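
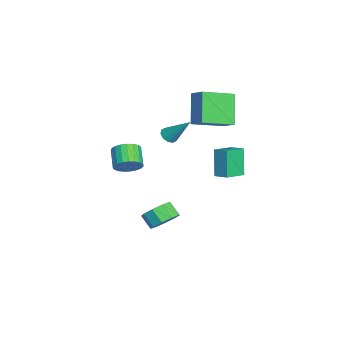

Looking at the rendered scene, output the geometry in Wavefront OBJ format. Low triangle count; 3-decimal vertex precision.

v -1.425 -2.822 -0.766
v -0.944 -2.75 -0.081
v -2.013 -2.925 0.69
v -2.495 -2.998 0.006
v -1.039 -2.419 -0.139
v -2.108 -2.594 0.633
v -1.201 -2.157 -0.304
v -2.271 -2.332 0.467
v -1.402 -2.011 -0.55
v -2.472 -2.186 0.222
v -1.607 -2.005 -0.832
v -2.677 -2.18 -0.061
v -1.781 -2.141 -1.104
v -2.85 -2.316 -0.332
v -1.893 -2.394 -1.316
v -2.962 -2.569 -0.545
v -1.924 -2.721 -1.434
v -2.993 -2.896 -0.663
v -1.869 -3.066 -1.436
v -2.938 -3.241 -0.665
v -1.737 -3.369 -1.322
v -2.807 -3.544 -0.551
v -1.552 -3.577 -1.112
v -2.621 -3.752 -0.341
v -1.344 -3.655 -0.842
v -2.413 -3.83 -0.071
v -1.151 -3.589 -0.559
v -2.22 -3.764 0.213
v -1.005 -3.39 -0.311
v -2.074 -3.565 0.46
v -0.931 -3.093 -0.143
v -2.001 -3.268 0.629
v 0.546 -0.534 2.853
v 0.793 -0.956 3.104
v 1.134 0.614 4.207
v 1.016 -0.817 2.888
v 1.059 -0.569 2.66
v 0.906 -0.308 2.505
v 0.616 -0.133 2.483
v 0.298 -0.111 2.603
v 0.075 -0.251 2.818
v 0.032 -0.499 3.047
v 0.185 -0.76 3.201
v 0.476 -0.935 3.223
v -2.57 0.541 2.011
v -3.788 0.528 3.758
v -3.498 2.302 1.375
v -4.717 2.29 3.122
v -1.763 1.17 2.578
v -2.982 1.158 4.325
v -2.692 2.932 1.942
v -3.91 2.919 3.689
v 3.169 1.927 1.35
v 2.535 1.883 2.959
v 2.249 2.811 1.012
v 1.615 2.767 2.621
v 3.705 2.573 1.579
v 3.071 2.529 3.188
v 2.785 3.457 1.241
v 2.151 3.413 2.85
v 0.293 -0.735 -4.048
v 1.087 -0.895 -3.592
v 0.582 -1.426 -2.897
v -0.213 -1.265 -3.352
v 0.819 -0.359 -3.379
v 0.313 -0.89 -2.684
v 0.304 0.001 -3.478
v -0.202 -0.53 -2.783
v -0.216 0.017 -3.844
v -0.722 -0.514 -3.149
v -0.498 -0.319 -4.305
v -1.004 -0.85 -3.61
v -0.41 -0.849 -4.646
v -0.915 -1.38 -3.951
v 0.007 -1.326 -4.706
v -0.498 -1.856 -4.011
v 0.558 -1.526 -4.459
v 0.052 -2.056 -3.764
v 0.985 -1.356 -4.018
v 0.479 -1.886 -3.323
f 2 1 5
f 2 5 3
f 3 5 6
f 3 6 4
f 5 1 7
f 5 7 6
f 6 7 8
f 6 8 4
f 7 1 9
f 7 9 8
f 8 9 10
f 8 10 4
f 9 1 11
f 9 11 10
f 10 11 12
f 10 12 4
f 11 1 13
f 11 13 12
f 12 13 14
f 12 14 4
f 13 1 15
f 13 15 14
f 14 15 16
f 14 16 4
f 15 1 17
f 15 17 16
f 16 17 18
f 16 18 4
f 17 1 19
f 17 19 18
f 18 19 20
f 18 20 4
f 19 1 21
f 19 21 20
f 20 21 22
f 20 22 4
f 21 1 23
f 21 23 22
f 22 23 24
f 22 24 4
f 23 1 25
f 23 25 24
f 24 25 26
f 24 26 4
f 25 1 27
f 25 27 26
f 26 27 28
f 26 28 4
f 27 1 29
f 27 29 28
f 28 29 30
f 28 30 4
f 29 1 31
f 29 31 30
f 30 31 32
f 30 32 4
f 31 1 2
f 31 2 32
f 32 2 3
f 32 3 4
f 34 33 36
f 34 36 35
f 36 33 37
f 36 37 35
f 37 33 38
f 37 38 35
f 38 33 39
f 38 39 35
f 39 33 40
f 39 40 35
f 40 33 41
f 40 41 35
f 41 33 42
f 41 42 35
f 42 33 43
f 42 43 35
f 43 33 44
f 43 44 35
f 44 33 34
f 44 34 35
f 46 48 45
f 49 46 45
f 45 48 47
f 47 49 45
f 46 52 48
f 50 46 49
f 50 52 46
f 48 52 47
f 51 49 47
f 47 52 51
f 51 50 49
f 52 50 51
f 54 56 53
f 57 54 53
f 53 56 55
f 55 57 53
f 54 60 56
f 58 54 57
f 58 60 54
f 56 60 55
f 59 57 55
f 55 60 59
f 59 58 57
f 60 58 59
f 62 61 65
f 62 65 63
f 63 65 66
f 63 66 64
f 65 61 67
f 65 67 66
f 66 67 68
f 66 68 64
f 67 61 69
f 67 69 68
f 68 69 70
f 68 70 64
f 69 61 71
f 69 71 70
f 70 71 72
f 70 72 64
f 71 61 73
f 71 73 72
f 72 73 74
f 72 74 64
f 73 61 75
f 73 75 74
f 74 75 76
f 74 76 64
f 75 61 77
f 75 77 76
f 76 77 78
f 76 78 64
f 77 61 79
f 77 79 78
f 78 79 80
f 78 80 64
f 79 61 62
f 79 62 80
f 80 62 63
f 80 63 64



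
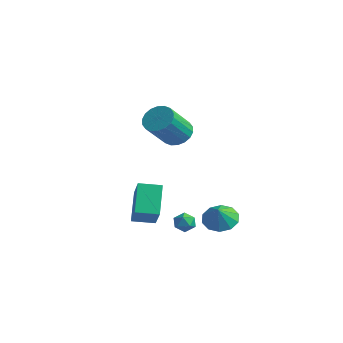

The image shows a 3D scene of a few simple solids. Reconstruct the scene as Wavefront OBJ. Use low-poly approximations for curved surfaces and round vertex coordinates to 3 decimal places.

v -2.349 -1.718 -3.219
v -3.272 -0.632 -1.817
v -1.492 -0.768 -3.39
v -2.416 0.318 -1.988
v -1.184 -2.518 -1.832
v -2.108 -1.432 -0.43
v -0.328 -1.568 -2.003
v -1.251 -0.482 -0.601
v -1.205 0.532 2.918
v -0.387 0.267 2.591
v -0.257 -1.237 4.136
v -1.075 -0.972 4.462
v -0.287 0.556 2.864
v -0.157 -0.949 4.408
v -0.369 0.84 3.147
v -0.239 -0.665 4.692
v -0.616 1.063 3.385
v -0.487 -0.442 4.93
v -0.98 1.181 3.531
v -0.851 -0.324 5.075
v -1.389 1.17 3.555
v -1.259 -0.334 5.099
v -1.761 1.033 3.453
v -1.632 -0.471 4.997
v -2.023 0.797 3.244
v -1.893 -0.707 4.789
v -2.123 0.509 2.972
v -1.993 -0.996 4.516
v -2.041 0.225 2.688
v -1.911 -1.28 4.233
v -1.793 0.002 2.45
v -1.664 -1.503 3.995
v -1.429 -0.116 2.305
v -1.3 -1.621 3.849
v -1.021 -0.106 2.281
v -0.891 -1.61 3.825
v -0.648 0.031 2.383
v -0.519 -1.473 3.927
v 0.755 -0.733 -2.843
v 1.364 -0.661 -2.592
v 0.496 -1.379 -2.028
v 1.105 -1.307 -1.777
v 0.683 -0.796 -1.775
v 0.843 -0.397 -2.279
v 1.017 -1.643 -2.341
v 1.177 -1.244 -2.845
v 1.526 -1.223 -2.282
v 1.319 -0.7 -1.932
v 0.541 -1.34 -2.688
v 0.334 -0.817 -2.338
v 0.925 1.582 -2.982
v 1.483 0.962 -3.534
v 1.275 1.038 -2.018
v 1.831 1.451 -3.384
v 1.833 1.989 -3.081
v 1.489 2.372 -2.74
v 0.929 2.453 -2.491
v 0.368 2.202 -2.429
v 0.02 1.713 -2.579
v 0.017 1.175 -2.882
v 0.362 0.792 -3.224
v 0.922 0.711 -3.472
f 2 4 1
f 5 2 1
f 1 4 3
f 3 5 1
f 2 8 4
f 6 2 5
f 6 8 2
f 4 8 3
f 7 5 3
f 3 8 7
f 7 6 5
f 8 6 7
f 10 9 13
f 10 13 11
f 11 13 14
f 11 14 12
f 13 9 15
f 13 15 14
f 14 15 16
f 14 16 12
f 15 9 17
f 15 17 16
f 16 17 18
f 16 18 12
f 17 9 19
f 17 19 18
f 18 19 20
f 18 20 12
f 19 9 21
f 19 21 20
f 20 21 22
f 20 22 12
f 21 9 23
f 21 23 22
f 22 23 24
f 22 24 12
f 23 9 25
f 23 25 24
f 24 25 26
f 24 26 12
f 25 9 27
f 25 27 26
f 26 27 28
f 26 28 12
f 27 9 29
f 27 29 28
f 28 29 30
f 28 30 12
f 29 9 31
f 29 31 30
f 30 31 32
f 30 32 12
f 31 9 33
f 31 33 32
f 32 33 34
f 32 34 12
f 33 9 35
f 33 35 34
f 34 35 36
f 34 36 12
f 35 9 37
f 35 37 36
f 36 37 38
f 36 38 12
f 37 9 10
f 37 10 38
f 38 10 11
f 38 11 12
f 39 50 44
f 39 44 40
f 39 40 46
f 39 46 49
f 39 49 50
f 40 44 48
f 44 50 43
f 50 49 41
f 49 46 45
f 46 40 47
f 42 48 43
f 42 43 41
f 42 41 45
f 42 45 47
f 42 47 48
f 43 48 44
f 41 43 50
f 45 41 49
f 47 45 46
f 48 47 40
f 52 51 54
f 52 54 53
f 54 51 55
f 54 55 53
f 55 51 56
f 55 56 53
f 56 51 57
f 56 57 53
f 57 51 58
f 57 58 53
f 58 51 59
f 58 59 53
f 59 51 60
f 59 60 53
f 60 51 61
f 60 61 53
f 61 51 62
f 61 62 53
f 62 51 52
f 62 52 53



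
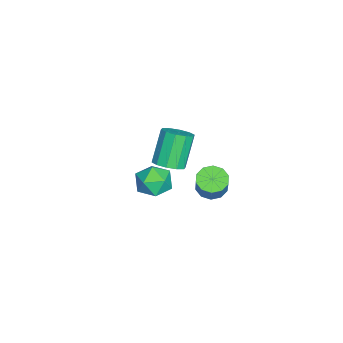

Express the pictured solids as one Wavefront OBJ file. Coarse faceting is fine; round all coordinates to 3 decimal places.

v 3.822 1.256 1.619
v 4.378 0.796 2.029
v 3.375 1.044 3.67
v 2.818 1.504 3.261
v 4.531 1.285 2.048
v 3.528 1.533 3.69
v 4.414 1.763 1.904
v 3.411 2.011 3.546
v 4.07 2.047 1.651
v 3.067 2.296 3.293
v 3.631 2.029 1.386
v 2.628 2.278 3.028
v 3.265 1.716 1.21
v 2.262 1.964 2.851
v 3.112 1.227 1.19
v 2.109 1.475 2.832
v 3.229 0.749 1.334
v 2.226 0.997 2.976
v 3.573 0.464 1.587
v 2.57 0.713 3.229
v 4.012 0.482 1.852
v 3.009 0.731 3.494
v 0.169 2.716 -3.045
v 0.677 3.28 -3.406
v 1.359 3.427 -2.216
v 0.851 2.864 -1.855
v 0.272 3.534 -3.205
v 0.954 3.682 -2.015
v -0.173 3.477 -2.944
v 0.509 3.624 -1.753
v -0.487 3.129 -2.721
v 0.195 3.276 -1.53
v -0.55 2.623 -2.622
v 0.132 2.77 -1.431
v -0.339 2.153 -2.684
v 0.343 2.3 -1.494
v 0.066 1.898 -2.885
v 0.748 2.046 -1.695
v 0.511 1.956 -3.147
v 1.193 2.103 -1.956
v 0.825 2.304 -3.37
v 1.507 2.451 -2.179
v 0.888 2.81 -3.469
v 1.57 2.957 -2.278
v 0.348 0.374 -2.891
v 0.768 -0.018 -3.81
v -1.088 -0.602 -3.13
v -0.668 -0.994 -4.049
v -0.233 -1.266 -3.095
v 0.654 -0.663 -2.947
v -0.974 0.043 -3.993
v -0.087 0.646 -3.845
v -0.05 -0.223 -4.49
v 0.408 -1.032 -3.935
v -0.728 0.412 -3.005
v -0.27 -0.397 -2.45
f 2 1 5
f 2 5 3
f 3 5 6
f 3 6 4
f 5 1 7
f 5 7 6
f 6 7 8
f 6 8 4
f 7 1 9
f 7 9 8
f 8 9 10
f 8 10 4
f 9 1 11
f 9 11 10
f 10 11 12
f 10 12 4
f 11 1 13
f 11 13 12
f 12 13 14
f 12 14 4
f 13 1 15
f 13 15 14
f 14 15 16
f 14 16 4
f 15 1 17
f 15 17 16
f 16 17 18
f 16 18 4
f 17 1 19
f 17 19 18
f 18 19 20
f 18 20 4
f 19 1 21
f 19 21 20
f 20 21 22
f 20 22 4
f 21 1 2
f 21 2 22
f 22 2 3
f 22 3 4
f 24 23 27
f 24 27 25
f 25 27 28
f 25 28 26
f 27 23 29
f 27 29 28
f 28 29 30
f 28 30 26
f 29 23 31
f 29 31 30
f 30 31 32
f 30 32 26
f 31 23 33
f 31 33 32
f 32 33 34
f 32 34 26
f 33 23 35
f 33 35 34
f 34 35 36
f 34 36 26
f 35 23 37
f 35 37 36
f 36 37 38
f 36 38 26
f 37 23 39
f 37 39 38
f 38 39 40
f 38 40 26
f 39 23 41
f 39 41 40
f 40 41 42
f 40 42 26
f 41 23 43
f 41 43 42
f 42 43 44
f 42 44 26
f 43 23 24
f 43 24 44
f 44 24 25
f 44 25 26
f 45 56 50
f 45 50 46
f 45 46 52
f 45 52 55
f 45 55 56
f 46 50 54
f 50 56 49
f 56 55 47
f 55 52 51
f 52 46 53
f 48 54 49
f 48 49 47
f 48 47 51
f 48 51 53
f 48 53 54
f 49 54 50
f 47 49 56
f 51 47 55
f 53 51 52
f 54 53 46



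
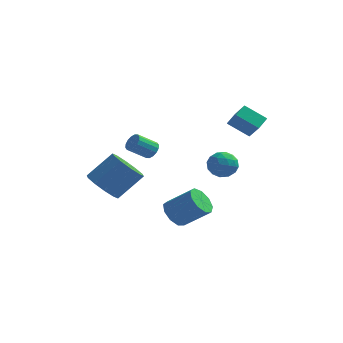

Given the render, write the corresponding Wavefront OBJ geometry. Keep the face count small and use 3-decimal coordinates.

v 2.968 1.527 2.606
v 1.818 1.546 3.369
v 3.218 2.279 2.965
v 2.068 2.297 3.728
v 3.572 0.883 3.532
v 2.422 0.901 4.295
v 3.822 1.634 3.891
v 2.672 1.653 4.654
v -0.264 -0.856 -2.085
v 0.269 -1.015 -2.754
v 1.638 -1.004 -1.663
v 1.104 -0.844 -0.995
v 0.205 -0.428 -2.679
v 1.574 -0.417 -1.589
v -0.078 -0.041 -2.327
v 1.29 -0.03 -1.237
v -0.449 -0.035 -1.862
v 0.92 -0.024 -0.772
v -0.733 -0.414 -1.501
v 0.635 -0.402 -0.411
v -0.798 -0.999 -1.413
v 0.57 -0.987 -0.323
v -0.613 -1.517 -1.64
v 0.755 -1.505 -0.55
v -0.265 -1.726 -2.075
v 1.104 -1.714 -0.985
v 0.084 -1.528 -2.515
v 1.452 -1.516 -1.424
v -1.678 0.187 1.702
v -1.332 -0.233 1.781
v -2.177 -0.788 2.518
v -2.522 -0.367 2.438
v -1.272 -0.048 1.989
v -2.117 -0.603 2.726
v -1.321 0.2 2.12
v -2.165 -0.355 2.857
v -1.465 0.444 2.139
v -2.31 -0.11 2.875
v -1.667 0.62 2.041
v -2.511 0.066 2.777
v -1.871 0.68 1.852
v -2.715 0.126 2.588
v -2.023 0.608 1.622
v -2.868 0.053 2.359
v -2.083 0.423 1.414
v -2.928 -0.132 2.151
v -2.035 0.175 1.283
v -2.879 -0.38 2.02
v -1.89 -0.07 1.265
v -2.735 -0.624 2.001
v -1.689 -0.246 1.363
v -2.533 -0.8 2.099
v -1.485 -0.306 1.552
v -2.329 -0.86 2.288
v -3.601 -2.037 -0.029
v -2.997 -1.629 -0.785
v -1.895 -0.855 0.513
v -2.499 -1.263 1.269
v -3.463 -1.199 -0.646
v -2.361 -0.425 0.651
v -3.981 -1.089 -0.271
v -2.879 -0.315 1.026
v -4.354 -1.341 0.196
v -3.252 -0.567 1.493
v -4.44 -1.859 0.577
v -3.337 -1.085 1.875
v -4.205 -2.445 0.727
v -3.103 -1.671 2.025
v -3.739 -2.875 0.589
v -2.637 -2.101 1.886
v -3.221 -2.985 0.214
v -2.119 -2.211 1.511
v -2.848 -2.733 -0.253
v -1.746 -1.959 1.044
v -2.763 -2.215 -0.635
v -1.66 -1.441 0.663
v 2.208 0.185 0.712
v 2.623 0.258 1.441
v 1.417 -0.778 1.259
v 1.832 -0.705 1.988
v 1.335 -0.08 1.722
v 1.824 0.515 1.383
v 2.216 -1.035 1.317
v 2.705 -0.44 0.978
v 2.628 -0.495 1.814
v 2.083 0.095 2.064
v 1.957 -0.615 0.636
v 1.412 -0.025 0.886
v 2.485 0.306 1.028
v 1.555 -0.826 1.672
v 1.263 -0.459 1.515
v 1.506 -0.416 1.943
v 2.015 0.457 0.995
v 2.259 0.5 1.423
v 1.502 0.301 1.588
v 1.781 -1.02 1.277
v 2.025 -0.977 1.705
v 2.534 -0.104 0.757
v 2.777 -0.061 1.185
v 2.538 -0.821 1.112
v 2.731 -0.094 1.676
v 2.266 -0.66 1.998
v 2.492 -0.854 1.603
v 2.78 -0.504 1.404
v 2.411 0.253 1.823
v 1.946 -0.313 2.145
v 1.654 0.054 1.988
v 1.941 0.404 1.789
v 2.414 -0.19 2.043
v 2.094 -0.207 0.555
v 1.629 -0.773 0.877
v 2.099 -0.924 0.911
v 2.386 -0.574 0.712
v 1.774 0.14 0.702
v 1.309 -0.426 1.024
v 1.26 -0.016 1.296
v 1.548 0.334 1.097
v 1.626 -0.33 0.657
f 2 4 1
f 5 2 1
f 1 4 3
f 3 5 1
f 2 8 4
f 6 2 5
f 6 8 2
f 4 8 3
f 7 5 3
f 3 8 7
f 7 6 5
f 8 6 7
f 10 9 13
f 10 13 11
f 11 13 14
f 11 14 12
f 13 9 15
f 13 15 14
f 14 15 16
f 14 16 12
f 15 9 17
f 15 17 16
f 16 17 18
f 16 18 12
f 17 9 19
f 17 19 18
f 18 19 20
f 18 20 12
f 19 9 21
f 19 21 20
f 20 21 22
f 20 22 12
f 21 9 23
f 21 23 22
f 22 23 24
f 22 24 12
f 23 9 25
f 23 25 24
f 24 25 26
f 24 26 12
f 25 9 27
f 25 27 26
f 26 27 28
f 26 28 12
f 27 9 10
f 27 10 28
f 28 10 11
f 28 11 12
f 30 29 33
f 30 33 31
f 31 33 34
f 31 34 32
f 33 29 35
f 33 35 34
f 34 35 36
f 34 36 32
f 35 29 37
f 35 37 36
f 36 37 38
f 36 38 32
f 37 29 39
f 37 39 38
f 38 39 40
f 38 40 32
f 39 29 41
f 39 41 40
f 40 41 42
f 40 42 32
f 41 29 43
f 41 43 42
f 42 43 44
f 42 44 32
f 43 29 45
f 43 45 44
f 44 45 46
f 44 46 32
f 45 29 47
f 45 47 46
f 46 47 48
f 46 48 32
f 47 29 49
f 47 49 48
f 48 49 50
f 48 50 32
f 49 29 51
f 49 51 50
f 50 51 52
f 50 52 32
f 51 29 53
f 51 53 52
f 52 53 54
f 52 54 32
f 53 29 30
f 53 30 54
f 54 30 31
f 54 31 32
f 56 55 59
f 56 59 57
f 57 59 60
f 57 60 58
f 59 55 61
f 59 61 60
f 60 61 62
f 60 62 58
f 61 55 63
f 61 63 62
f 62 63 64
f 62 64 58
f 63 55 65
f 63 65 64
f 64 65 66
f 64 66 58
f 65 55 67
f 65 67 66
f 66 67 68
f 66 68 58
f 67 55 69
f 67 69 68
f 68 69 70
f 68 70 58
f 69 55 71
f 69 71 70
f 70 71 72
f 70 72 58
f 71 55 73
f 71 73 72
f 72 73 74
f 72 74 58
f 73 55 75
f 73 75 74
f 74 75 76
f 74 76 58
f 75 55 56
f 75 56 76
f 76 56 57
f 76 57 58
f 77 114 93
f 114 88 117
f 93 117 82
f 114 117 93
f 77 93 89
f 93 82 94
f 89 94 78
f 93 94 89
f 77 89 98
f 89 78 99
f 98 99 84
f 89 99 98
f 77 98 110
f 98 84 113
f 110 113 87
f 98 113 110
f 77 110 114
f 110 87 118
f 114 118 88
f 110 118 114
f 78 94 105
f 94 82 108
f 105 108 86
f 94 108 105
f 82 117 95
f 117 88 116
f 95 116 81
f 117 116 95
f 88 118 115
f 118 87 111
f 115 111 79
f 118 111 115
f 87 113 112
f 113 84 100
f 112 100 83
f 113 100 112
f 84 99 104
f 99 78 101
f 104 101 85
f 99 101 104
f 80 106 92
f 106 86 107
f 92 107 81
f 106 107 92
f 80 92 90
f 92 81 91
f 90 91 79
f 92 91 90
f 80 90 97
f 90 79 96
f 97 96 83
f 90 96 97
f 80 97 102
f 97 83 103
f 102 103 85
f 97 103 102
f 80 102 106
f 102 85 109
f 106 109 86
f 102 109 106
f 81 107 95
f 107 86 108
f 95 108 82
f 107 108 95
f 79 91 115
f 91 81 116
f 115 116 88
f 91 116 115
f 83 96 112
f 96 79 111
f 112 111 87
f 96 111 112
f 85 103 104
f 103 83 100
f 104 100 84
f 103 100 104
f 86 109 105
f 109 85 101
f 105 101 78
f 109 101 105



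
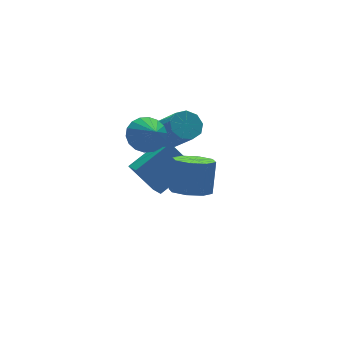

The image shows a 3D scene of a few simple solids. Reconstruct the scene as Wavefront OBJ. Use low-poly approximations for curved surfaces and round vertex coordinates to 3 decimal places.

v -0.139 1.23 -0.706
v 0.555 1.169 -0.843
v 0.693 -0.111 0.429
v -0.001 -0.05 0.566
v 0.482 1.503 -0.499
v 0.621 0.224 0.774
v 0.119 1.71 -0.251
v 0.257 0.43 1.021
v -0.365 1.692 -0.217
v -0.227 0.412 1.056
v -0.743 1.458 -0.411
v -0.605 0.178 0.861
v -0.839 1.117 -0.744
v -0.701 -0.163 0.529
v -0.607 0.829 -1.059
v -0.469 -0.451 0.214
v -0.156 0.728 -1.209
v -0.018 -0.551 0.064
v 0.303 0.863 -1.124
v 0.441 -0.417 0.149
v -2.394 -1.269 1.636
v -1.753 -1.621 1.265
v -2.446 -2.131 2.364
v -1.595 -1.415 1.521
v -1.595 -1.179 1.799
v -1.754 -0.962 2.046
v -2.039 -0.805 2.211
v -2.394 -0.74 2.262
v -2.749 -0.78 2.19
v -3.034 -0.916 2.007
v -3.192 -1.123 1.751
v -3.192 -1.358 1.472
v -3.034 -1.576 1.226
v -2.749 -1.733 1.061
v -2.394 -1.798 1.009
v -2.038 -1.758 1.082
v -1.87 1.273 -2.077
v -1.954 0.488 -1.76
v -0.235 1.455 -1.188
v -0.319 0.67 -0.872
v -1.101 0.67 -3.368
v -1.185 -0.115 -3.052
v 0.534 0.852 -2.48
v 0.45 0.067 -2.163
v -1.975 -3.876 0.021
v -1.48 -3.328 -0.335
v -1.069 -2.857 0.963
v -1.565 -3.404 1.319
v -2.056 -3.101 -0.234
v -1.645 -2.63 1.063
v -2.585 -3.327 0.015
v -2.174 -2.856 1.313
v -2.757 -3.875 0.269
v -2.346 -3.404 1.566
v -2.471 -4.423 0.377
v -2.06 -3.952 1.675
v -1.895 -4.65 0.277
v -1.484 -4.179 1.574
v -1.366 -4.424 0.027
v -0.955 -3.953 1.325
v -1.194 -3.876 -0.226
v -0.783 -3.405 1.071
f 2 1 5
f 2 5 3
f 3 5 6
f 3 6 4
f 5 1 7
f 5 7 6
f 6 7 8
f 6 8 4
f 7 1 9
f 7 9 8
f 8 9 10
f 8 10 4
f 9 1 11
f 9 11 10
f 10 11 12
f 10 12 4
f 11 1 13
f 11 13 12
f 12 13 14
f 12 14 4
f 13 1 15
f 13 15 14
f 14 15 16
f 14 16 4
f 15 1 17
f 15 17 16
f 16 17 18
f 16 18 4
f 17 1 19
f 17 19 18
f 18 19 20
f 18 20 4
f 19 1 2
f 19 2 20
f 20 2 3
f 20 3 4
f 22 21 24
f 22 24 23
f 24 21 25
f 24 25 23
f 25 21 26
f 25 26 23
f 26 21 27
f 26 27 23
f 27 21 28
f 27 28 23
f 28 21 29
f 28 29 23
f 29 21 30
f 29 30 23
f 30 21 31
f 30 31 23
f 31 21 32
f 31 32 23
f 32 21 33
f 32 33 23
f 33 21 34
f 33 34 23
f 34 21 35
f 34 35 23
f 35 21 36
f 35 36 23
f 36 21 22
f 36 22 23
f 38 40 37
f 41 38 37
f 37 40 39
f 39 41 37
f 38 44 40
f 42 38 41
f 42 44 38
f 40 44 39
f 43 41 39
f 39 44 43
f 43 42 41
f 44 42 43
f 46 45 49
f 46 49 47
f 47 49 50
f 47 50 48
f 49 45 51
f 49 51 50
f 50 51 52
f 50 52 48
f 51 45 53
f 51 53 52
f 52 53 54
f 52 54 48
f 53 45 55
f 53 55 54
f 54 55 56
f 54 56 48
f 55 45 57
f 55 57 56
f 56 57 58
f 56 58 48
f 57 45 59
f 57 59 58
f 58 59 60
f 58 60 48
f 59 45 61
f 59 61 60
f 60 61 62
f 60 62 48
f 61 45 46
f 61 46 62
f 62 46 47
f 62 47 48



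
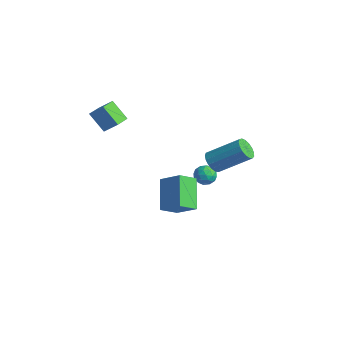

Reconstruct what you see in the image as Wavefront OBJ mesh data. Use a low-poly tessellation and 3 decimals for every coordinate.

v 1.255 -0.475 1.492
v 1.712 -0.434 1.017
v 2.802 0.796 2.174
v 2.345 0.755 2.648
v 1.514 -0.197 0.952
v 2.604 1.033 2.109
v 1.256 -0.024 1.01
v 2.347 1.206 2.167
v 0.998 0.046 1.179
v 2.089 1.277 2.335
v 0.799 -0.003 1.419
v 1.89 1.227 2.576
v 0.705 -0.16 1.676
v 1.795 1.07 2.833
v 0.736 -0.39 1.891
v 1.826 0.84 3.047
v 0.886 -0.639 2.014
v 1.977 0.591 3.171
v 1.121 -0.851 2.018
v 2.211 0.379 3.174
v 1.386 -0.976 1.901
v 2.477 0.254 3.057
v 1.621 -0.987 1.69
v 2.712 0.243 2.847
v 1.773 -0.88 1.434
v 2.863 0.35 2.591
v 1.805 -0.681 1.191
v 2.896 0.549 2.348
v -1.231 -1.965 -2.969
v -2.473 -1.174 -1.675
v -1.233 -0.942 -3.596
v -2.475 -0.151 -2.303
v -0.125 -1.489 -2.197
v -1.367 -0.698 -0.904
v -0.127 -0.466 -2.825
v -1.369 0.325 -1.531
v -1.83 1.724 -1.816
v -1.361 1.455 -1.452
v -2.139 0.765 -2.128
v -1.67 0.496 -1.764
v -2.177 0.787 -1.477
v -1.986 1.38 -1.284
v -1.514 0.84 -2.296
v -1.323 1.433 -2.103
v -1.165 0.908 -1.749
v -1.575 0.876 -1.243
v -1.925 1.344 -2.337
v -2.335 1.312 -1.831
v -1.568 1.674 -1.607
v -1.932 0.546 -1.973
v -2.23 0.718 -1.804
v -1.954 0.559 -1.591
v -1.936 1.63 -1.508
v -1.66 1.471 -1.294
v -2.14 1.079 -1.309
v -1.84 0.749 -2.286
v -1.564 0.59 -2.072
v -1.546 1.661 -1.989
v -1.27 1.502 -1.776
v -1.36 1.141 -2.271
v -1.177 1.194 -1.568
v -1.359 0.63 -1.751
v -1.267 0.833 -2.063
v -1.155 1.181 -1.95
v -1.418 1.175 -1.27
v -1.6 0.611 -1.453
v -1.898 0.783 -1.285
v -1.786 1.131 -1.171
v -1.303 0.854 -1.445
v -1.9 1.609 -2.127
v -2.082 1.045 -2.31
v -1.714 1.089 -2.409
v -1.602 1.437 -2.295
v -2.141 1.59 -1.829
v -2.323 1.026 -2.012
v -2.345 1.039 -1.63
v -2.233 1.387 -1.517
v -2.197 1.366 -2.135
v -3.287 -4.767 4.049
v -2.672 -4.333 4.722
v -3.764 -3.929 3.943
v -3.149 -3.495 4.617
v -2.471 -4.425 3.083
v -1.856 -3.991 3.757
v -2.948 -3.587 2.978
v -2.333 -3.153 3.651
f 2 1 5
f 2 5 3
f 3 5 6
f 3 6 4
f 5 1 7
f 5 7 6
f 6 7 8
f 6 8 4
f 7 1 9
f 7 9 8
f 8 9 10
f 8 10 4
f 9 1 11
f 9 11 10
f 10 11 12
f 10 12 4
f 11 1 13
f 11 13 12
f 12 13 14
f 12 14 4
f 13 1 15
f 13 15 14
f 14 15 16
f 14 16 4
f 15 1 17
f 15 17 16
f 16 17 18
f 16 18 4
f 17 1 19
f 17 19 18
f 18 19 20
f 18 20 4
f 19 1 21
f 19 21 20
f 20 21 22
f 20 22 4
f 21 1 23
f 21 23 22
f 22 23 24
f 22 24 4
f 23 1 25
f 23 25 24
f 24 25 26
f 24 26 4
f 25 1 27
f 25 27 26
f 26 27 28
f 26 28 4
f 27 1 2
f 27 2 28
f 28 2 3
f 28 3 4
f 30 32 29
f 33 30 29
f 29 32 31
f 31 33 29
f 30 36 32
f 34 30 33
f 34 36 30
f 32 36 31
f 35 33 31
f 31 36 35
f 35 34 33
f 36 34 35
f 37 74 53
f 74 48 77
f 53 77 42
f 74 77 53
f 37 53 49
f 53 42 54
f 49 54 38
f 53 54 49
f 37 49 58
f 49 38 59
f 58 59 44
f 49 59 58
f 37 58 70
f 58 44 73
f 70 73 47
f 58 73 70
f 37 70 74
f 70 47 78
f 74 78 48
f 70 78 74
f 38 54 65
f 54 42 68
f 65 68 46
f 54 68 65
f 42 77 55
f 77 48 76
f 55 76 41
f 77 76 55
f 48 78 75
f 78 47 71
f 75 71 39
f 78 71 75
f 47 73 72
f 73 44 60
f 72 60 43
f 73 60 72
f 44 59 64
f 59 38 61
f 64 61 45
f 59 61 64
f 40 66 52
f 66 46 67
f 52 67 41
f 66 67 52
f 40 52 50
f 52 41 51
f 50 51 39
f 52 51 50
f 40 50 57
f 50 39 56
f 57 56 43
f 50 56 57
f 40 57 62
f 57 43 63
f 62 63 45
f 57 63 62
f 40 62 66
f 62 45 69
f 66 69 46
f 62 69 66
f 41 67 55
f 67 46 68
f 55 68 42
f 67 68 55
f 39 51 75
f 51 41 76
f 75 76 48
f 51 76 75
f 43 56 72
f 56 39 71
f 72 71 47
f 56 71 72
f 45 63 64
f 63 43 60
f 64 60 44
f 63 60 64
f 46 69 65
f 69 45 61
f 65 61 38
f 69 61 65
f 80 82 79
f 83 80 79
f 79 82 81
f 81 83 79
f 80 86 82
f 84 80 83
f 84 86 80
f 82 86 81
f 85 83 81
f 81 86 85
f 85 84 83
f 86 84 85



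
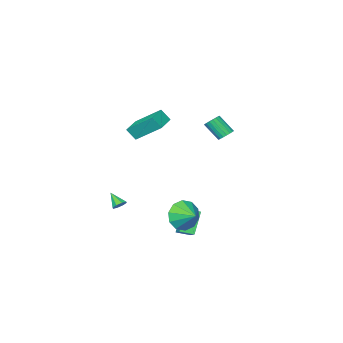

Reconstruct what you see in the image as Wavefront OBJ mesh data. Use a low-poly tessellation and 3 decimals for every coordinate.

v 1.988 1.507 -4.797
v 1.175 1.081 -3.378
v 1.314 2.042 -5.022
v 0.501 1.617 -3.603
v 2.779 2.863 -3.937
v 1.966 2.438 -2.518
v 2.105 3.399 -4.162
v 1.292 2.973 -2.743
v 2.677 -3.042 -4.122
v 2.977 -3.302 -4.426
v 2.743 -3.858 -3.358
v 3.171 -3.069 -4.193
v 3.076 -2.819 -3.919
v 2.747 -2.701 -3.764
v 2.377 -2.782 -3.818
v 2.183 -3.015 -4.051
v 2.278 -3.265 -4.325
v 2.607 -3.383 -4.481
v 2.921 3.45 -2.343
v 3.428 3.137 -1.418
v 2.919 4.53 -1.977
v 3.905 3.294 -1.876
v 4.007 3.51 -2.513
v 3.694 3.704 -3.084
v 3.086 3.801 -3.373
v 2.415 3.763 -3.268
v 1.938 3.607 -2.81
v 1.836 3.39 -2.174
v 2.149 3.197 -1.602
v 2.757 3.1 -1.314
v -1.386 1.942 2.347
v -1.006 1.704 2.012
v -0.614 0.859 3.057
v -0.994 1.098 3.393
v -0.879 1.891 2.116
v -0.487 1.047 3.161
v -0.852 2.089 2.265
v -0.46 1.244 3.31
v -0.931 2.257 2.431
v -0.538 1.413 3.476
v -1.1 2.363 2.58
v -0.707 1.519 3.625
v -1.326 2.386 2.683
v -0.933 1.542 3.729
v -1.563 2.321 2.72
v -1.171 1.477 3.765
v -1.766 2.181 2.683
v -1.374 1.336 3.728
v -1.893 1.993 2.579
v -1.501 1.149 3.624
v -1.92 1.796 2.43
v -1.528 0.951 3.475
v -1.842 1.627 2.264
v -1.449 0.783 3.309
v -1.673 1.521 2.115
v -1.28 0.677 3.16
v -1.447 1.498 2.011
v -1.054 0.654 3.057
v -1.209 1.563 1.975
v -0.817 0.719 3.02
v 2.806 -1.212 3.509
v 2.091 0.282 4.752
v 2.466 -0.774 2.787
v 1.752 0.72 4.03
v 3.968 -0.54 3.37
v 3.254 0.954 4.613
v 3.629 -0.102 2.648
v 2.914 1.392 3.891
f 2 4 1
f 5 2 1
f 1 4 3
f 3 5 1
f 2 8 4
f 6 2 5
f 6 8 2
f 4 8 3
f 7 5 3
f 3 8 7
f 7 6 5
f 8 6 7
f 10 9 12
f 10 12 11
f 12 9 13
f 12 13 11
f 13 9 14
f 13 14 11
f 14 9 15
f 14 15 11
f 15 9 16
f 15 16 11
f 16 9 17
f 16 17 11
f 17 9 18
f 17 18 11
f 18 9 10
f 18 10 11
f 20 19 22
f 20 22 21
f 22 19 23
f 22 23 21
f 23 19 24
f 23 24 21
f 24 19 25
f 24 25 21
f 25 19 26
f 25 26 21
f 26 19 27
f 26 27 21
f 27 19 28
f 27 28 21
f 28 19 29
f 28 29 21
f 29 19 30
f 29 30 21
f 30 19 20
f 30 20 21
f 32 31 35
f 32 35 33
f 33 35 36
f 33 36 34
f 35 31 37
f 35 37 36
f 36 37 38
f 36 38 34
f 37 31 39
f 37 39 38
f 38 39 40
f 38 40 34
f 39 31 41
f 39 41 40
f 40 41 42
f 40 42 34
f 41 31 43
f 41 43 42
f 42 43 44
f 42 44 34
f 43 31 45
f 43 45 44
f 44 45 46
f 44 46 34
f 45 31 47
f 45 47 46
f 46 47 48
f 46 48 34
f 47 31 49
f 47 49 48
f 48 49 50
f 48 50 34
f 49 31 51
f 49 51 50
f 50 51 52
f 50 52 34
f 51 31 53
f 51 53 52
f 52 53 54
f 52 54 34
f 53 31 55
f 53 55 54
f 54 55 56
f 54 56 34
f 55 31 57
f 55 57 56
f 56 57 58
f 56 58 34
f 57 31 59
f 57 59 58
f 58 59 60
f 58 60 34
f 59 31 32
f 59 32 60
f 60 32 33
f 60 33 34
f 62 64 61
f 65 62 61
f 61 64 63
f 63 65 61
f 62 68 64
f 66 62 65
f 66 68 62
f 64 68 63
f 67 65 63
f 63 68 67
f 67 66 65
f 68 66 67



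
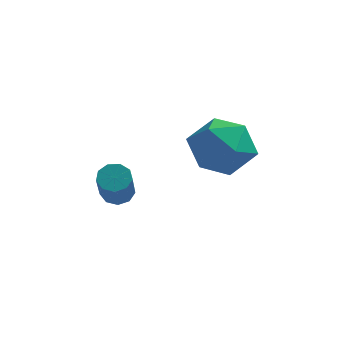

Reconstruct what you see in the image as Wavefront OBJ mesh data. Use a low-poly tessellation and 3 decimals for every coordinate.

v 0.795 -1.085 2.848
v 1.516 -0.407 3.404
v 2.204 -1.833 1.936
v 2.925 -1.155 2.492
v 2.384 -1.986 3.046
v 1.514 -1.523 3.61
v 2.206 -0.717 1.73
v 1.336 -0.254 2.294
v 2.388 -0.179 2.713
v 2.498 -0.963 3.527
v 1.222 -1.277 1.813
v 1.332 -2.061 2.627
v -1.518 0.045 -0.422
v -0.97 0.074 -0.456
v -0.834 -0.975 0.849
v -1.382 -1.005 0.882
v -1.1 0.343 -0.227
v -0.963 -0.706 1.078
v -1.425 0.472 -0.089
v -1.289 -0.577 1.216
v -1.794 0.401 -0.107
v -1.658 -0.648 1.198
v -2.034 0.163 -0.273
v -1.898 -0.886 1.032
v -2.033 -0.13 -0.509
v -1.896 -1.179 0.796
v -1.791 -0.341 -0.704
v -1.654 -1.391 0.601
v -1.421 -0.372 -0.768
v -1.285 -1.421 0.537
v -1.097 -0.208 -0.67
v -0.96 -1.257 0.635
f 1 12 6
f 1 6 2
f 1 2 8
f 1 8 11
f 1 11 12
f 2 6 10
f 6 12 5
f 12 11 3
f 11 8 7
f 8 2 9
f 4 10 5
f 4 5 3
f 4 3 7
f 4 7 9
f 4 9 10
f 5 10 6
f 3 5 12
f 7 3 11
f 9 7 8
f 10 9 2
f 14 13 17
f 14 17 15
f 15 17 18
f 15 18 16
f 17 13 19
f 17 19 18
f 18 19 20
f 18 20 16
f 19 13 21
f 19 21 20
f 20 21 22
f 20 22 16
f 21 13 23
f 21 23 22
f 22 23 24
f 22 24 16
f 23 13 25
f 23 25 24
f 24 25 26
f 24 26 16
f 25 13 27
f 25 27 26
f 26 27 28
f 26 28 16
f 27 13 29
f 27 29 28
f 28 29 30
f 28 30 16
f 29 13 31
f 29 31 30
f 30 31 32
f 30 32 16
f 31 13 14
f 31 14 32
f 32 14 15
f 32 15 16



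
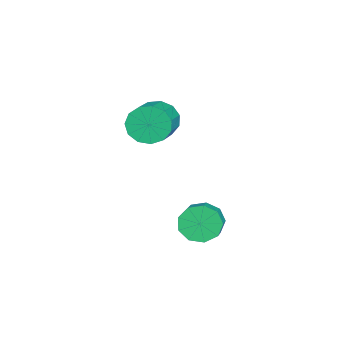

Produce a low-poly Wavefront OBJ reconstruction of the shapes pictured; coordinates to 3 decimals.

v -3.842 -1.012 1.751
v -3.47 -1.427 0.838
v -1.526 -1.483 1.655
v -1.898 -1.068 2.569
v -3.429 -0.828 0.782
v -1.485 -0.884 1.599
v -3.519 -0.287 1.033
v -1.575 -0.344 1.85
v -3.712 0.023 1.513
v -1.767 -0.033 2.33
v -3.946 0.005 2.068
v -2.001 -0.051 2.885
v -4.147 -0.336 2.523
v -2.203 -0.392 3.34
v -4.251 -0.891 2.733
v -2.307 -0.948 3.55
v -4.226 -1.485 2.631
v -2.281 -1.542 3.448
v -4.078 -1.929 2.25
v -2.134 -1.985 3.067
v -3.856 -2.081 1.711
v -1.912 -2.137 2.528
v -3.629 -1.894 1.184
v -1.685 -1.95 2.002
v 1.525 1.858 -1.097
v 1.953 2.111 -1.942
v 3.062 2.155 -1.367
v 2.635 1.902 -0.523
v 1.759 2.66 -1.609
v 2.868 2.704 -1.035
v 1.456 2.834 -1.037
v 2.565 2.878 -0.463
v 1.185 2.551 -0.493
v 2.294 2.595 0.081
v 1.074 1.944 -0.232
v 2.183 1.987 0.343
v 1.174 1.296 -0.375
v 2.283 1.34 0.199
v 1.438 0.912 -0.857
v 2.547 0.956 -0.282
v 1.743 0.97 -1.451
v 2.853 1.014 -0.876
v 1.947 1.444 -1.879
v 3.056 1.488 -1.305
f 2 1 5
f 2 5 3
f 3 5 6
f 3 6 4
f 5 1 7
f 5 7 6
f 6 7 8
f 6 8 4
f 7 1 9
f 7 9 8
f 8 9 10
f 8 10 4
f 9 1 11
f 9 11 10
f 10 11 12
f 10 12 4
f 11 1 13
f 11 13 12
f 12 13 14
f 12 14 4
f 13 1 15
f 13 15 14
f 14 15 16
f 14 16 4
f 15 1 17
f 15 17 16
f 16 17 18
f 16 18 4
f 17 1 19
f 17 19 18
f 18 19 20
f 18 20 4
f 19 1 21
f 19 21 20
f 20 21 22
f 20 22 4
f 21 1 23
f 21 23 22
f 22 23 24
f 22 24 4
f 23 1 2
f 23 2 24
f 24 2 3
f 24 3 4
f 26 25 29
f 26 29 27
f 27 29 30
f 27 30 28
f 29 25 31
f 29 31 30
f 30 31 32
f 30 32 28
f 31 25 33
f 31 33 32
f 32 33 34
f 32 34 28
f 33 25 35
f 33 35 34
f 34 35 36
f 34 36 28
f 35 25 37
f 35 37 36
f 36 37 38
f 36 38 28
f 37 25 39
f 37 39 38
f 38 39 40
f 38 40 28
f 39 25 41
f 39 41 40
f 40 41 42
f 40 42 28
f 41 25 43
f 41 43 42
f 42 43 44
f 42 44 28
f 43 25 26
f 43 26 44
f 44 26 27
f 44 27 28



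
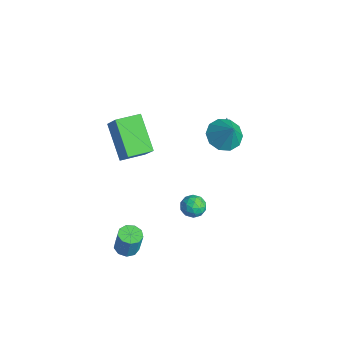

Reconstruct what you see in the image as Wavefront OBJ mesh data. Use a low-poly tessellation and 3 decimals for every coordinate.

v 0.643 0.52 -2.73
v 0.908 0.883 -2.215
v 1.272 -0.343 -2.445
v 1.537 0.02 -1.93
v 0.884 -0.178 -1.907
v 0.495 0.356 -2.083
v 1.685 0.184 -2.577
v 1.296 0.718 -2.753
v 1.553 0.676 -2.121
v 1.057 0.452 -1.707
v 1.123 0.088 -2.953
v 0.627 -0.136 -2.539
v 0.72 0.778 -2.497
v 1.46 -0.238 -2.163
v 1.075 -0.354 -2.149
v 1.232 -0.141 -1.846
v 0.477 0.467 -2.42
v 0.633 0.681 -2.117
v 0.619 0.057 -1.936
v 1.547 -0.141 -2.543
v 1.703 0.073 -2.24
v 0.948 0.681 -2.814
v 1.105 0.894 -2.511
v 1.561 0.483 -2.724
v 1.255 0.869 -2.14
v 1.625 0.361 -1.972
v 1.712 0.458 -2.352
v 1.483 0.772 -2.456
v 0.964 0.737 -1.896
v 1.334 0.23 -1.729
v 0.949 0.113 -1.715
v 0.721 0.427 -1.818
v 1.343 0.615 -1.841
v 0.846 0.31 -2.931
v 1.216 -0.197 -2.764
v 1.459 0.113 -2.842
v 1.231 0.427 -2.945
v 0.555 0.179 -2.688
v 0.925 -0.329 -2.52
v 0.697 -0.232 -2.204
v 0.468 0.082 -2.308
v 0.837 -0.075 -2.819
v -2.786 -2.553 1.912
v -1.786 -2.525 3.173
v -2.767 -1.244 1.866
v -1.767 -1.215 3.128
v -1.093 -2.625 0.572
v -0.093 -2.596 1.834
v -1.074 -1.315 0.527
v -0.074 -1.287 1.788
v 1.827 -3.554 -3.217
v 2.406 -3.37 -3.34
v 2.632 -3.242 -2.086
v 2.053 -3.426 -1.963
v 2.147 -3.035 -3.327
v 2.373 -2.907 -2.074
v 1.738 -2.942 -3.263
v 1.964 -2.814 -2.01
v 1.371 -3.136 -3.177
v 1.597 -3.008 -1.924
v 1.217 -3.525 -3.11
v 1.443 -3.397 -1.856
v 1.348 -3.928 -3.092
v 1.574 -3.8 -1.839
v 1.704 -4.156 -3.133
v 1.93 -4.028 -1.88
v 2.117 -4.102 -3.213
v 2.343 -3.974 -1.96
v 2.394 -3.792 -3.295
v 2.62 -3.664 -2.041
v 0.194 2.3 1.813
v 0.825 2.813 1.343
v 0.986 2.4 2.987
v 0.436 3.177 1.575
v -0.046 3.205 1.898
v -0.436 2.888 2.189
v -0.586 2.346 2.336
v -0.438 1.787 2.283
v -0.049 1.424 2.051
v 0.433 1.395 1.728
v 0.824 1.712 1.438
v 0.973 2.254 1.29
v -2.34 3.449 -1.531
v -2.008 3.066 -1.465
v -2.4 3.691 0.191
v -1.873 3.247 -1.486
v -1.83 3.468 -1.516
v -1.888 3.685 -1.548
v -2.036 3.855 -1.578
v -2.243 3.945 -1.598
v -2.47 3.936 -1.604
v -2.671 3.831 -1.597
v -2.806 3.65 -1.576
v -2.849 3.429 -1.546
v -2.791 3.212 -1.514
v -2.644 3.042 -1.484
v -2.436 2.952 -1.464
v -2.209 2.961 -1.458
f 1 38 17
f 38 12 41
f 17 41 6
f 38 41 17
f 1 17 13
f 17 6 18
f 13 18 2
f 17 18 13
f 1 13 22
f 13 2 23
f 22 23 8
f 13 23 22
f 1 22 34
f 22 8 37
f 34 37 11
f 22 37 34
f 1 34 38
f 34 11 42
f 38 42 12
f 34 42 38
f 2 18 29
f 18 6 32
f 29 32 10
f 18 32 29
f 6 41 19
f 41 12 40
f 19 40 5
f 41 40 19
f 12 42 39
f 42 11 35
f 39 35 3
f 42 35 39
f 11 37 36
f 37 8 24
f 36 24 7
f 37 24 36
f 8 23 28
f 23 2 25
f 28 25 9
f 23 25 28
f 4 30 16
f 30 10 31
f 16 31 5
f 30 31 16
f 4 16 14
f 16 5 15
f 14 15 3
f 16 15 14
f 4 14 21
f 14 3 20
f 21 20 7
f 14 20 21
f 4 21 26
f 21 7 27
f 26 27 9
f 21 27 26
f 4 26 30
f 26 9 33
f 30 33 10
f 26 33 30
f 5 31 19
f 31 10 32
f 19 32 6
f 31 32 19
f 3 15 39
f 15 5 40
f 39 40 12
f 15 40 39
f 7 20 36
f 20 3 35
f 36 35 11
f 20 35 36
f 9 27 28
f 27 7 24
f 28 24 8
f 27 24 28
f 10 33 29
f 33 9 25
f 29 25 2
f 33 25 29
f 44 46 43
f 47 44 43
f 43 46 45
f 45 47 43
f 44 50 46
f 48 44 47
f 48 50 44
f 46 50 45
f 49 47 45
f 45 50 49
f 49 48 47
f 50 48 49
f 52 51 55
f 52 55 53
f 53 55 56
f 53 56 54
f 55 51 57
f 55 57 56
f 56 57 58
f 56 58 54
f 57 51 59
f 57 59 58
f 58 59 60
f 58 60 54
f 59 51 61
f 59 61 60
f 60 61 62
f 60 62 54
f 61 51 63
f 61 63 62
f 62 63 64
f 62 64 54
f 63 51 65
f 63 65 64
f 64 65 66
f 64 66 54
f 65 51 67
f 65 67 66
f 66 67 68
f 66 68 54
f 67 51 69
f 67 69 68
f 68 69 70
f 68 70 54
f 69 51 52
f 69 52 70
f 70 52 53
f 70 53 54
f 72 71 74
f 72 74 73
f 74 71 75
f 74 75 73
f 75 71 76
f 75 76 73
f 76 71 77
f 76 77 73
f 77 71 78
f 77 78 73
f 78 71 79
f 78 79 73
f 79 71 80
f 79 80 73
f 80 71 81
f 80 81 73
f 81 71 82
f 81 82 73
f 82 71 72
f 82 72 73
f 84 83 86
f 84 86 85
f 86 83 87
f 86 87 85
f 87 83 88
f 87 88 85
f 88 83 89
f 88 89 85
f 89 83 90
f 89 90 85
f 90 83 91
f 90 91 85
f 91 83 92
f 91 92 85
f 92 83 93
f 92 93 85
f 93 83 94
f 93 94 85
f 94 83 95
f 94 95 85
f 95 83 96
f 95 96 85
f 96 83 97
f 96 97 85
f 97 83 98
f 97 98 85
f 98 83 84
f 98 84 85



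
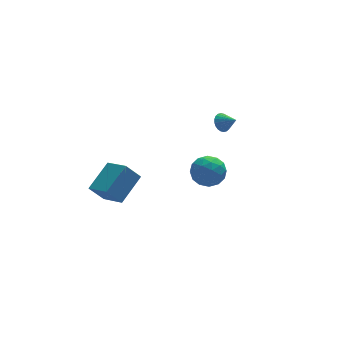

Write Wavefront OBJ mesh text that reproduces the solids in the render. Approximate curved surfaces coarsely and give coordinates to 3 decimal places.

v -4.832 0.242 -3.317
v -3.349 1.336 -2.269
v -5.454 1.732 -3.992
v -3.971 2.826 -2.943
v -3.989 0.114 -4.377
v -2.506 1.208 -3.328
v -4.611 1.604 -5.051
v -3.128 2.698 -4.003
v -0.36 -2.341 0.384
v 0.693 -2.513 0.277
v -0.673 -3.447 -0.917
v 0.38 -3.619 -1.024
v -0.136 -3.976 -0.154
v 0.057 -3.293 0.65
v -0.037 -2.667 -1.29
v 0.156 -1.984 -0.486
v 0.892 -2.715 -0.758
v 0.832 -3.524 -0.056
v -0.812 -2.436 -0.584
v -0.872 -3.245 0.118
v 0.194 -2.33 0.444
v -0.174 -3.63 -1.084
v -0.477 -3.84 -0.573
v 0.142 -3.941 -0.636
v -0.18 -2.788 0.664
v 0.439 -2.889 0.601
v -0.048 -3.749 0.348
v -0.419 -3.071 -1.241
v 0.2 -3.172 -1.304
v -0.122 -2.019 -0.004
v 0.497 -2.12 -0.067
v 0.068 -2.211 -0.988
v 0.93 -2.55 -0.226
v 0.746 -3.2 -0.991
v 0.501 -2.64 -1.147
v 0.614 -2.239 -0.675
v 0.894 -3.025 0.186
v 0.711 -3.675 -0.578
v 0.407 -3.885 -0.067
v 0.521 -3.483 0.405
v 1.012 -3.144 -0.422
v -0.691 -2.285 -0.062
v -0.874 -2.935 -0.826
v -0.501 -2.477 -1.045
v -0.387 -2.075 -0.573
v -0.726 -2.76 0.351
v -0.91 -3.41 -0.414
v -0.594 -3.721 0.035
v -0.481 -3.32 0.507
v -0.992 -2.816 -0.218
v 3.402 3.926 -2.032
v 3.758 3.75 -2.584
v 3.978 3.194 -1.428
v 3.907 3.947 -2.487
v 3.979 4.141 -2.321
v 3.964 4.302 -2.111
v 3.863 4.406 -1.888
v 3.692 4.437 -1.688
v 3.477 4.39 -1.54
v 3.25 4.273 -1.467
v 3.047 4.103 -1.479
v 2.898 3.906 -1.576
v 2.826 3.712 -1.743
v 2.841 3.551 -1.953
v 2.942 3.447 -2.175
v 3.113 3.416 -2.376
v 3.328 3.463 -2.524
v 3.555 3.58 -2.597
f 2 4 1
f 5 2 1
f 1 4 3
f 3 5 1
f 2 8 4
f 6 2 5
f 6 8 2
f 4 8 3
f 7 5 3
f 3 8 7
f 7 6 5
f 8 6 7
f 9 46 25
f 46 20 49
f 25 49 14
f 46 49 25
f 9 25 21
f 25 14 26
f 21 26 10
f 25 26 21
f 9 21 30
f 21 10 31
f 30 31 16
f 21 31 30
f 9 30 42
f 30 16 45
f 42 45 19
f 30 45 42
f 9 42 46
f 42 19 50
f 46 50 20
f 42 50 46
f 10 26 37
f 26 14 40
f 37 40 18
f 26 40 37
f 14 49 27
f 49 20 48
f 27 48 13
f 49 48 27
f 20 50 47
f 50 19 43
f 47 43 11
f 50 43 47
f 19 45 44
f 45 16 32
f 44 32 15
f 45 32 44
f 16 31 36
f 31 10 33
f 36 33 17
f 31 33 36
f 12 38 24
f 38 18 39
f 24 39 13
f 38 39 24
f 12 24 22
f 24 13 23
f 22 23 11
f 24 23 22
f 12 22 29
f 22 11 28
f 29 28 15
f 22 28 29
f 12 29 34
f 29 15 35
f 34 35 17
f 29 35 34
f 12 34 38
f 34 17 41
f 38 41 18
f 34 41 38
f 13 39 27
f 39 18 40
f 27 40 14
f 39 40 27
f 11 23 47
f 23 13 48
f 47 48 20
f 23 48 47
f 15 28 44
f 28 11 43
f 44 43 19
f 28 43 44
f 17 35 36
f 35 15 32
f 36 32 16
f 35 32 36
f 18 41 37
f 41 17 33
f 37 33 10
f 41 33 37
f 52 51 54
f 52 54 53
f 54 51 55
f 54 55 53
f 55 51 56
f 55 56 53
f 56 51 57
f 56 57 53
f 57 51 58
f 57 58 53
f 58 51 59
f 58 59 53
f 59 51 60
f 59 60 53
f 60 51 61
f 60 61 53
f 61 51 62
f 61 62 53
f 62 51 63
f 62 63 53
f 63 51 64
f 63 64 53
f 64 51 65
f 64 65 53
f 65 51 66
f 65 66 53
f 66 51 67
f 66 67 53
f 67 51 68
f 67 68 53
f 68 51 52
f 68 52 53



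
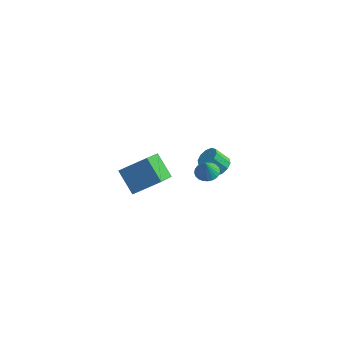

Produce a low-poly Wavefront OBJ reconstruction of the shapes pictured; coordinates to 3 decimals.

v 3.715 2.373 -3.182
v 4.458 2.111 -3.242
v 3.705 2.087 -2.058
v 4.504 2.407 -3.167
v 4.43 2.697 -3.094
v 4.247 2.938 -3.034
v 3.983 3.092 -2.997
v 3.678 3.138 -2.988
v 3.379 3.066 -3.009
v 3.131 2.889 -3.056
v 2.972 2.634 -3.122
v 2.926 2.339 -3.198
v 3 2.048 -3.271
v 3.183 1.808 -3.33
v 3.447 1.653 -3.367
v 3.752 1.608 -3.376
v 4.051 1.679 -3.355
v 4.299 1.856 -3.308
v 3.961 4.129 -4.271
v 4.54 4.228 -3.758
v 3.719 3.949 -2.776
v 3.139 3.851 -3.289
v 4.322 4.653 -3.82
v 3.501 4.375 -2.838
v 3.966 4.878 -4.054
v 3.145 4.6 -3.072
v 3.608 4.818 -4.371
v 2.787 4.539 -3.389
v 3.384 4.494 -4.649
v 2.563 4.215 -3.667
v 3.381 4.031 -4.784
v 2.56 3.752 -3.802
v 3.599 3.605 -4.722
v 2.778 3.327 -3.74
v 3.955 3.38 -4.488
v 3.134 3.102 -3.506
v 4.313 3.441 -4.171
v 3.492 3.162 -3.189
v 4.537 3.765 -3.893
v 3.716 3.486 -2.911
v 0.808 -2.706 1.2
v 0.839 -4.369 2.329
v 2.268 -1.962 2.257
v 2.298 -3.624 3.386
v 1.982 -3.436 0.094
v 2.012 -5.098 1.223
v 3.441 -2.691 1.151
v 3.472 -4.354 2.28
f 2 1 4
f 2 4 3
f 4 1 5
f 4 5 3
f 5 1 6
f 5 6 3
f 6 1 7
f 6 7 3
f 7 1 8
f 7 8 3
f 8 1 9
f 8 9 3
f 9 1 10
f 9 10 3
f 10 1 11
f 10 11 3
f 11 1 12
f 11 12 3
f 12 1 13
f 12 13 3
f 13 1 14
f 13 14 3
f 14 1 15
f 14 15 3
f 15 1 16
f 15 16 3
f 16 1 17
f 16 17 3
f 17 1 18
f 17 18 3
f 18 1 2
f 18 2 3
f 20 19 23
f 20 23 21
f 21 23 24
f 21 24 22
f 23 19 25
f 23 25 24
f 24 25 26
f 24 26 22
f 25 19 27
f 25 27 26
f 26 27 28
f 26 28 22
f 27 19 29
f 27 29 28
f 28 29 30
f 28 30 22
f 29 19 31
f 29 31 30
f 30 31 32
f 30 32 22
f 31 19 33
f 31 33 32
f 32 33 34
f 32 34 22
f 33 19 35
f 33 35 34
f 34 35 36
f 34 36 22
f 35 19 37
f 35 37 36
f 36 37 38
f 36 38 22
f 37 19 39
f 37 39 38
f 38 39 40
f 38 40 22
f 39 19 20
f 39 20 40
f 40 20 21
f 40 21 22
f 42 44 41
f 45 42 41
f 41 44 43
f 43 45 41
f 42 48 44
f 46 42 45
f 46 48 42
f 44 48 43
f 47 45 43
f 43 48 47
f 47 46 45
f 48 46 47



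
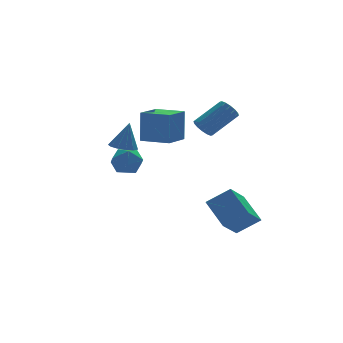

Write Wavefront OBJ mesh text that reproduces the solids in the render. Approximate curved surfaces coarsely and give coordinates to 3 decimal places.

v -3.177 4.011 -1.181
v -2.136 4.33 -0.994
v -2.704 2.31 -0.906
v -1.663 2.629 -0.719
v -2.458 2.884 0.005
v -2.75 3.935 -0.166
v -2.09 2.705 -1.734
v -2.382 3.756 -1.905
v -1.465 3.523 -1.336
v -1.692 3.634 -0.262
v -3.148 3.006 -1.638
v -3.375 3.117 -0.564
v 1.288 -2.517 -4.476
v 0.913 -0.767 -3.215
v 2.569 -1.387 -5.663
v 2.193 0.364 -4.402
v 2.627 -2.964 -3.458
v 2.251 -1.213 -2.197
v 3.907 -1.833 -4.645
v 3.532 -0.083 -3.384
v 1.255 0.607 2.074
v 1.611 0.915 1.49
v 3.362 1.26 2.742
v 3.005 0.953 3.326
v 1.429 1.21 1.664
v 3.18 1.556 2.916
v 1.2 1.344 1.947
v 2.951 1.69 3.199
v 0.986 1.281 2.264
v 2.736 1.626 3.516
v 0.843 1.037 2.531
v 2.594 1.383 3.783
v 0.811 0.678 2.675
v 2.562 1.023 3.927
v 0.898 0.3 2.658
v 2.649 0.645 3.91
v 1.08 0.004 2.484
v 2.831 0.35 3.736
v 1.309 -0.13 2.201
v 3.06 0.216 3.453
v 1.524 -0.066 1.884
v 3.274 0.279 3.136
v 1.666 0.177 1.617
v 3.417 0.523 2.869
v 1.698 0.537 1.473
v 3.449 0.882 2.725
v -3.641 0.281 1.303
v -2.932 0.738 1.133
v -3.239 0.319 3.077
v -3.288 1.059 1.206
v -3.755 1.133 1.31
v -4.186 0.937 1.412
v -4.444 0.532 1.479
v -4.447 0.047 1.49
v -4.194 -0.363 1.442
v -3.765 -0.569 1.349
v -3.297 -0.505 1.242
v -2.938 -0.192 1.154
v -2.802 0.272 1.113
v -1.634 3.238 0.613
v -1.519 3.484 2.736
v -0.256 4.497 0.392
v -0.14 4.743 2.515
v -0.34 1.837 0.705
v -0.224 2.083 2.828
v 1.039 3.096 0.484
v 1.154 3.342 2.607
f 1 12 6
f 1 6 2
f 1 2 8
f 1 8 11
f 1 11 12
f 2 6 10
f 6 12 5
f 12 11 3
f 11 8 7
f 8 2 9
f 4 10 5
f 4 5 3
f 4 3 7
f 4 7 9
f 4 9 10
f 5 10 6
f 3 5 12
f 7 3 11
f 9 7 8
f 10 9 2
f 14 16 13
f 17 14 13
f 13 16 15
f 15 17 13
f 14 20 16
f 18 14 17
f 18 20 14
f 16 20 15
f 19 17 15
f 15 20 19
f 19 18 17
f 20 18 19
f 22 21 25
f 22 25 23
f 23 25 26
f 23 26 24
f 25 21 27
f 25 27 26
f 26 27 28
f 26 28 24
f 27 21 29
f 27 29 28
f 28 29 30
f 28 30 24
f 29 21 31
f 29 31 30
f 30 31 32
f 30 32 24
f 31 21 33
f 31 33 32
f 32 33 34
f 32 34 24
f 33 21 35
f 33 35 34
f 34 35 36
f 34 36 24
f 35 21 37
f 35 37 36
f 36 37 38
f 36 38 24
f 37 21 39
f 37 39 38
f 38 39 40
f 38 40 24
f 39 21 41
f 39 41 40
f 40 41 42
f 40 42 24
f 41 21 43
f 41 43 42
f 42 43 44
f 42 44 24
f 43 21 45
f 43 45 44
f 44 45 46
f 44 46 24
f 45 21 22
f 45 22 46
f 46 22 23
f 46 23 24
f 48 47 50
f 48 50 49
f 50 47 51
f 50 51 49
f 51 47 52
f 51 52 49
f 52 47 53
f 52 53 49
f 53 47 54
f 53 54 49
f 54 47 55
f 54 55 49
f 55 47 56
f 55 56 49
f 56 47 57
f 56 57 49
f 57 47 58
f 57 58 49
f 58 47 59
f 58 59 49
f 59 47 48
f 59 48 49
f 61 63 60
f 64 61 60
f 60 63 62
f 62 64 60
f 61 67 63
f 65 61 64
f 65 67 61
f 63 67 62
f 66 64 62
f 62 67 66
f 66 65 64
f 67 65 66



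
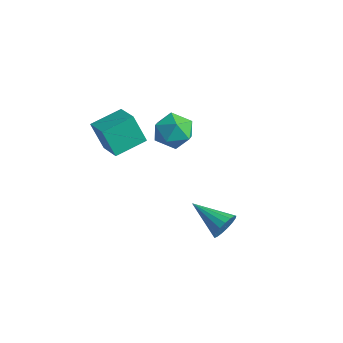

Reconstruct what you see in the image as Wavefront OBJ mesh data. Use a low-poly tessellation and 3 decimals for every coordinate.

v 2.664 1.462 0.399
v 2.983 1.181 1.076
v 0.796 1.038 1.101
v 2.926 1.552 1.149
v 2.809 1.903 1.05
v 2.658 2.153 0.802
v 2.509 2.245 0.461
v 2.396 2.157 0.106
v 2.343 1.91 -0.182
v 2.364 1.561 -0.337
v 2.454 1.189 -0.323
v 2.592 0.88 -0.145
v 2.746 0.704 0.158
v 2.881 0.702 0.517
v 2.967 0.874 0.848
v -3.461 3.261 2.087
v -2.54 3.837 2.42
v -3.36 2.223 3.6
v -2.439 2.799 3.933
v -3.455 3.308 3.924
v -3.517 3.949 2.989
v -2.383 2.111 3.031
v -2.445 2.752 2.096
v -1.874 3.126 3.004
v -2.537 3.865 3.555
v -3.363 2.195 2.465
v -4.026 2.934 3.016
v -4.342 -0.169 2.539
v -4.971 -0.467 4.079
v -4.057 1.5 2.979
v -4.685 1.202 4.519
v -2.935 -0.542 3.041
v -3.563 -0.84 4.581
v -2.649 1.127 3.481
v -3.278 0.829 5.021
f 2 1 4
f 2 4 3
f 4 1 5
f 4 5 3
f 5 1 6
f 5 6 3
f 6 1 7
f 6 7 3
f 7 1 8
f 7 8 3
f 8 1 9
f 8 9 3
f 9 1 10
f 9 10 3
f 10 1 11
f 10 11 3
f 11 1 12
f 11 12 3
f 12 1 13
f 12 13 3
f 13 1 14
f 13 14 3
f 14 1 15
f 14 15 3
f 15 1 2
f 15 2 3
f 16 27 21
f 16 21 17
f 16 17 23
f 16 23 26
f 16 26 27
f 17 21 25
f 21 27 20
f 27 26 18
f 26 23 22
f 23 17 24
f 19 25 20
f 19 20 18
f 19 18 22
f 19 22 24
f 19 24 25
f 20 25 21
f 18 20 27
f 22 18 26
f 24 22 23
f 25 24 17
f 29 31 28
f 32 29 28
f 28 31 30
f 30 32 28
f 29 35 31
f 33 29 32
f 33 35 29
f 31 35 30
f 34 32 30
f 30 35 34
f 34 33 32
f 35 33 34



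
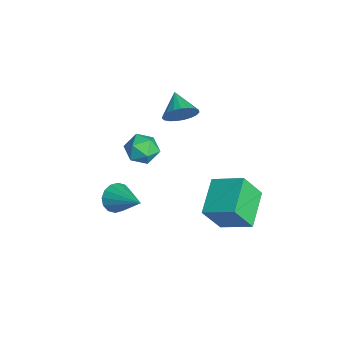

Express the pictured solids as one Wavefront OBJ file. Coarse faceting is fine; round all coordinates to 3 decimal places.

v -0.481 -2.99 0.189
v 0.012 -2.429 -0.22
v 0.588 -3.351 0.98
v 1.081 -2.79 0.571
v 0.457 -2.516 1.081
v -0.204 -2.292 0.592
v 0.804 -3.488 0.168
v 0.143 -3.264 -0.321
v 0.806 -2.737 -0.234
v 0.591 -2.136 0.331
v 0.009 -3.644 0.429
v -0.206 -3.043 0.994
v -2.923 -0.546 -0.613
v -2.588 -0.247 0.132
v -4.137 -0.594 -0.047
v -2.679 0.059 -0.038
v -2.813 0.261 -0.307
v -2.966 0.323 -0.629
v -3.111 0.235 -0.948
v -3.224 0.012 -1.209
v -3.285 -0.307 -1.368
v -3.284 -0.668 -1.396
v -3.22 -1.007 -1.288
v -3.105 -1.267 -1.064
v -2.958 -1.402 -0.762
v -2.806 -1.389 -0.434
v -2.674 -1.23 -0.138
v -2.585 -0.952 0.077
v -2.554 -0.605 0.172
v 1.891 -4.293 -1.307
v 2.351 -4.434 -1.896
v 3.309 -3.487 -0.393
v 2.197 -4.08 -1.97
v 1.962 -3.782 -1.866
v 1.707 -3.622 -1.613
v 1.502 -3.641 -1.278
v 1.401 -3.834 -0.951
v 1.431 -4.151 -0.719
v 1.585 -4.505 -0.645
v 1.82 -4.803 -0.749
v 2.075 -4.964 -1.002
v 2.28 -4.945 -1.337
v 2.381 -4.751 -1.664
v 1.374 0.413 -4.984
v 1.503 -0.468 -3.572
v -0.297 1.207 -4.336
v -0.168 0.325 -2.923
v 2.248 1.675 -4.277
v 2.377 0.793 -2.864
v 0.577 2.468 -3.628
v 0.706 1.587 -2.216
f 1 12 6
f 1 6 2
f 1 2 8
f 1 8 11
f 1 11 12
f 2 6 10
f 6 12 5
f 12 11 3
f 11 8 7
f 8 2 9
f 4 10 5
f 4 5 3
f 4 3 7
f 4 7 9
f 4 9 10
f 5 10 6
f 3 5 12
f 7 3 11
f 9 7 8
f 10 9 2
f 14 13 16
f 14 16 15
f 16 13 17
f 16 17 15
f 17 13 18
f 17 18 15
f 18 13 19
f 18 19 15
f 19 13 20
f 19 20 15
f 20 13 21
f 20 21 15
f 21 13 22
f 21 22 15
f 22 13 23
f 22 23 15
f 23 13 24
f 23 24 15
f 24 13 25
f 24 25 15
f 25 13 26
f 25 26 15
f 26 13 27
f 26 27 15
f 27 13 28
f 27 28 15
f 28 13 29
f 28 29 15
f 29 13 14
f 29 14 15
f 31 30 33
f 31 33 32
f 33 30 34
f 33 34 32
f 34 30 35
f 34 35 32
f 35 30 36
f 35 36 32
f 36 30 37
f 36 37 32
f 37 30 38
f 37 38 32
f 38 30 39
f 38 39 32
f 39 30 40
f 39 40 32
f 40 30 41
f 40 41 32
f 41 30 42
f 41 42 32
f 42 30 43
f 42 43 32
f 43 30 31
f 43 31 32
f 45 47 44
f 48 45 44
f 44 47 46
f 46 48 44
f 45 51 47
f 49 45 48
f 49 51 45
f 47 51 46
f 50 48 46
f 46 51 50
f 50 49 48
f 51 49 50



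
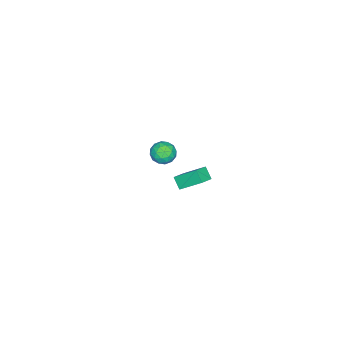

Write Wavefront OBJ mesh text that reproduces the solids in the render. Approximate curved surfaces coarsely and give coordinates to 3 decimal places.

v -1.963 -2.087 -3.306
v -2.16 -0.806 -2.285
v -2.832 -1.939 -3.66
v -3.029 -0.658 -2.639
v -1.631 -1.562 -3.901
v -1.828 -0.281 -2.88
v -2.5 -1.414 -4.255
v -2.697 -0.133 -3.234
v 2.832 0.505 3.775
v 3.416 0.386 4.206
v 2.624 -0.666 3.734
v 3.208 -0.785 4.165
v 2.609 -0.458 4.439
v 2.738 0.267 4.465
v 3.302 -0.547 3.475
v 3.431 0.178 3.501
v 3.707 -0.264 4.021
v 3.279 -0.209 4.617
v 2.761 -0.071 3.323
v 2.333 -0.016 3.919
v 3.142 0.549 3.994
v 2.898 -0.829 3.946
v 2.545 -0.636 4.107
v 2.889 -0.706 4.36
v 2.743 0.478 4.146
v 3.087 0.408 4.4
v 2.612 -0.088 4.537
v 2.953 -0.688 3.54
v 3.297 -0.758 3.794
v 3.151 0.426 3.58
v 3.495 0.356 3.833
v 3.428 -0.192 3.403
v 3.657 0.097 4.139
v 3.534 -0.592 4.114
v 3.59 -0.452 3.709
v 3.665 -0.026 3.724
v 3.405 0.129 4.489
v 3.283 -0.56 4.465
v 2.93 -0.367 4.626
v 3.006 0.059 4.641
v 3.576 -0.253 4.38
v 2.757 0.28 3.475
v 2.635 -0.409 3.451
v 3.034 -0.339 3.299
v 3.11 0.087 3.314
v 2.506 0.312 3.826
v 2.383 -0.377 3.801
v 2.375 -0.254 4.216
v 2.45 0.172 4.231
v 2.464 -0.027 3.56
f 2 4 1
f 5 2 1
f 1 4 3
f 3 5 1
f 2 8 4
f 6 2 5
f 6 8 2
f 4 8 3
f 7 5 3
f 3 8 7
f 7 6 5
f 8 6 7
f 9 46 25
f 46 20 49
f 25 49 14
f 46 49 25
f 9 25 21
f 25 14 26
f 21 26 10
f 25 26 21
f 9 21 30
f 21 10 31
f 30 31 16
f 21 31 30
f 9 30 42
f 30 16 45
f 42 45 19
f 30 45 42
f 9 42 46
f 42 19 50
f 46 50 20
f 42 50 46
f 10 26 37
f 26 14 40
f 37 40 18
f 26 40 37
f 14 49 27
f 49 20 48
f 27 48 13
f 49 48 27
f 20 50 47
f 50 19 43
f 47 43 11
f 50 43 47
f 19 45 44
f 45 16 32
f 44 32 15
f 45 32 44
f 16 31 36
f 31 10 33
f 36 33 17
f 31 33 36
f 12 38 24
f 38 18 39
f 24 39 13
f 38 39 24
f 12 24 22
f 24 13 23
f 22 23 11
f 24 23 22
f 12 22 29
f 22 11 28
f 29 28 15
f 22 28 29
f 12 29 34
f 29 15 35
f 34 35 17
f 29 35 34
f 12 34 38
f 34 17 41
f 38 41 18
f 34 41 38
f 13 39 27
f 39 18 40
f 27 40 14
f 39 40 27
f 11 23 47
f 23 13 48
f 47 48 20
f 23 48 47
f 15 28 44
f 28 11 43
f 44 43 19
f 28 43 44
f 17 35 36
f 35 15 32
f 36 32 16
f 35 32 36
f 18 41 37
f 41 17 33
f 37 33 10
f 41 33 37



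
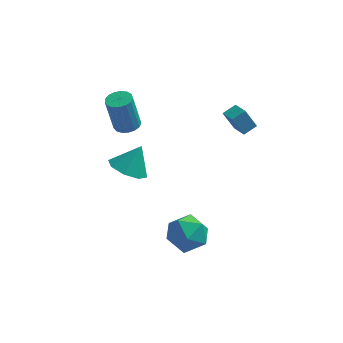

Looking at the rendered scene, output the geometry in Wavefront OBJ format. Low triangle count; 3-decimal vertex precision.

v 3.391 4.046 1.422
v 2.785 4.077 2.503
v 3.975 4.562 1.735
v 3.369 4.593 2.816
v 3.991 3.147 1.784
v 3.385 3.178 2.865
v 4.575 3.663 2.097
v 3.969 3.694 3.178
v -1.797 2.483 2.354
v -1.107 2.578 2.489
v -1.492 2.472 4.54
v -2.183 2.377 4.406
v -1.232 2.894 2.482
v -1.618 2.788 4.533
v -1.487 3.115 2.445
v -1.873 3.009 4.497
v -1.813 3.192 2.388
v -2.199 3.086 4.439
v -2.136 3.106 2.323
v -2.522 3 4.374
v -2.38 2.878 2.265
v -2.766 2.772 4.316
v -2.492 2.559 2.228
v -2.877 2.453 4.279
v -2.444 2.222 2.219
v -2.829 2.116 4.271
v -2.247 1.946 2.242
v -2.633 1.84 4.293
v -1.948 1.792 2.29
v -2.334 1.686 4.342
v -1.614 1.797 2.353
v -2 1.691 4.405
v -1.322 1.959 2.417
v -1.708 1.853 4.468
v -1.139 2.241 2.466
v -1.525 2.135 4.517
v 0.762 -0.423 -2.571
v 1.79 0.003 -2.097
v 1.75 -1.903 -3.383
v 2.778 -1.477 -2.909
v 1.928 -1.946 -2.188
v 1.317 -1.031 -1.686
v 2.223 -0.869 -3.794
v 1.612 0.046 -3.292
v 2.692 -0.272 -2.853
v 2.51 -0.938 -1.86
v 1.03 -0.962 -3.62
v 0.848 -1.628 -2.627
v -1.678 1.719 -0.506
v -0.953 2.296 -1.1
v -1.062 2.341 0.846
v -1.67 2.718 -0.968
v -2.391 2.555 -0.565
v -2.694 1.903 -0.127
v -2.402 1.143 0.089
v -1.686 0.721 -0.044
v -0.965 0.884 -0.447
v -0.661 1.536 -0.884
f 2 4 1
f 5 2 1
f 1 4 3
f 3 5 1
f 2 8 4
f 6 2 5
f 6 8 2
f 4 8 3
f 7 5 3
f 3 8 7
f 7 6 5
f 8 6 7
f 10 9 13
f 10 13 11
f 11 13 14
f 11 14 12
f 13 9 15
f 13 15 14
f 14 15 16
f 14 16 12
f 15 9 17
f 15 17 16
f 16 17 18
f 16 18 12
f 17 9 19
f 17 19 18
f 18 19 20
f 18 20 12
f 19 9 21
f 19 21 20
f 20 21 22
f 20 22 12
f 21 9 23
f 21 23 22
f 22 23 24
f 22 24 12
f 23 9 25
f 23 25 24
f 24 25 26
f 24 26 12
f 25 9 27
f 25 27 26
f 26 27 28
f 26 28 12
f 27 9 29
f 27 29 28
f 28 29 30
f 28 30 12
f 29 9 31
f 29 31 30
f 30 31 32
f 30 32 12
f 31 9 33
f 31 33 32
f 32 33 34
f 32 34 12
f 33 9 35
f 33 35 34
f 34 35 36
f 34 36 12
f 35 9 10
f 35 10 36
f 36 10 11
f 36 11 12
f 37 48 42
f 37 42 38
f 37 38 44
f 37 44 47
f 37 47 48
f 38 42 46
f 42 48 41
f 48 47 39
f 47 44 43
f 44 38 45
f 40 46 41
f 40 41 39
f 40 39 43
f 40 43 45
f 40 45 46
f 41 46 42
f 39 41 48
f 43 39 47
f 45 43 44
f 46 45 38
f 50 49 52
f 50 52 51
f 52 49 53
f 52 53 51
f 53 49 54
f 53 54 51
f 54 49 55
f 54 55 51
f 55 49 56
f 55 56 51
f 56 49 57
f 56 57 51
f 57 49 58
f 57 58 51
f 58 49 50
f 58 50 51



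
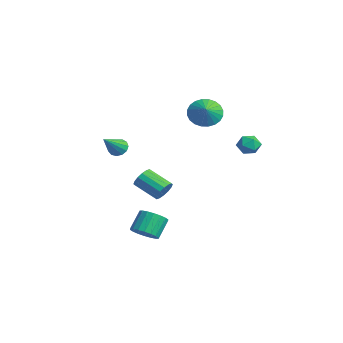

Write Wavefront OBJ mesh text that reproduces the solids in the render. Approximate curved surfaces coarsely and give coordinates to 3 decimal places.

v 2.771 3.652 1.338
v 3.142 3.038 1.131
v 1.758 3.002 1.449
v 2.129 2.388 1.242
v 2.273 2.706 1.902
v 2.899 3.108 1.833
v 2.001 2.932 0.747
v 2.627 3.334 0.678
v 2.666 2.594 0.765
v 2.834 2.454 1.479
v 2.066 3.586 1.101
v 2.234 3.446 1.815
v -3.879 -2.192 -0.511
v -3.527 -2.425 -1.006
v -3.021 -3.408 0.671
v -3.334 -2.149 -0.862
v -3.313 -1.887 -0.607
v -3.472 -1.722 -0.322
v -3.761 -1.706 -0.096
v -4.086 -1.844 -0.002
v -4.346 -2.093 -0.07
v -4.458 -2.374 -0.277
v -4.386 -2.597 -0.559
v -4.153 -2.691 -0.825
v -3.833 -2.627 -0.992
v -3.008 2.828 1.789
v -2.565 2.39 0.944
v -2.152 2.492 2.411
v -2.407 2.768 0.93
v -2.34 3.155 1.047
v -2.375 3.492 1.277
v -2.506 3.728 1.585
v -2.714 3.827 1.924
v -2.966 3.774 2.243
v -3.225 3.577 2.492
v -3.45 3.266 2.634
v -3.609 2.888 2.648
v -3.675 2.501 2.531
v -3.64 2.164 2.301
v -3.509 1.928 1.992
v -3.302 1.829 1.653
v -3.049 1.882 1.335
v -2.791 2.079 1.086
v 1.866 -1.752 -1.693
v 2.313 -1.932 -1.185
v 1.142 -2.747 -0.44
v 0.694 -2.568 -0.947
v 2.166 -1.619 -1.075
v 0.995 -2.435 -0.329
v 1.939 -1.343 -1.13
v 0.767 -2.158 -0.384
v 1.692 -1.176 -1.335
v 0.52 -1.991 -0.59
v 1.491 -1.164 -1.637
v 0.32 -1.979 -0.892
v 1.391 -1.309 -1.954
v 0.22 -2.124 -1.208
v 1.418 -1.573 -2.2
v 0.247 -2.388 -1.455
v 1.565 -1.885 -2.311
v 0.394 -2.701 -1.565
v 1.793 -2.162 -2.256
v 0.621 -2.977 -1.51
v 2.04 -2.329 -2.05
v 0.868 -3.144 -1.305
v 2.24 -2.341 -1.748
v 1.069 -3.156 -1.003
v 2.34 -2.196 -1.432
v 1.169 -3.011 -0.686
v 4.054 -3.808 -3.583
v 4.638 -3.224 -3.738
v 4.15 -2.469 -2.731
v 3.566 -3.052 -2.577
v 4.354 -3.117 -3.956
v 3.866 -2.362 -2.95
v 4.011 -3.147 -4.1
v 3.522 -2.392 -3.094
v 3.676 -3.308 -4.142
v 3.187 -2.552 -3.136
v 3.416 -3.568 -4.073
v 2.927 -2.812 -3.067
v 3.282 -3.875 -3.908
v 2.794 -3.119 -2.901
v 3.302 -4.169 -3.677
v 2.813 -3.413 -2.671
v 3.47 -4.391 -3.429
v 2.982 -3.636 -2.422
v 3.754 -4.498 -3.21
v 3.266 -3.743 -2.204
v 4.098 -4.468 -3.066
v 3.609 -3.713 -2.06
v 4.433 -4.308 -3.024
v 3.944 -3.552 -2.018
v 4.693 -4.048 -3.093
v 4.204 -3.292 -2.087
v 4.826 -3.741 -3.259
v 4.338 -2.985 -2.252
v 4.807 -3.447 -3.489
v 4.318 -2.691 -2.483
f 1 12 6
f 1 6 2
f 1 2 8
f 1 8 11
f 1 11 12
f 2 6 10
f 6 12 5
f 12 11 3
f 11 8 7
f 8 2 9
f 4 10 5
f 4 5 3
f 4 3 7
f 4 7 9
f 4 9 10
f 5 10 6
f 3 5 12
f 7 3 11
f 9 7 8
f 10 9 2
f 14 13 16
f 14 16 15
f 16 13 17
f 16 17 15
f 17 13 18
f 17 18 15
f 18 13 19
f 18 19 15
f 19 13 20
f 19 20 15
f 20 13 21
f 20 21 15
f 21 13 22
f 21 22 15
f 22 13 23
f 22 23 15
f 23 13 24
f 23 24 15
f 24 13 25
f 24 25 15
f 25 13 14
f 25 14 15
f 27 26 29
f 27 29 28
f 29 26 30
f 29 30 28
f 30 26 31
f 30 31 28
f 31 26 32
f 31 32 28
f 32 26 33
f 32 33 28
f 33 26 34
f 33 34 28
f 34 26 35
f 34 35 28
f 35 26 36
f 35 36 28
f 36 26 37
f 36 37 28
f 37 26 38
f 37 38 28
f 38 26 39
f 38 39 28
f 39 26 40
f 39 40 28
f 40 26 41
f 40 41 28
f 41 26 42
f 41 42 28
f 42 26 43
f 42 43 28
f 43 26 27
f 43 27 28
f 45 44 48
f 45 48 46
f 46 48 49
f 46 49 47
f 48 44 50
f 48 50 49
f 49 50 51
f 49 51 47
f 50 44 52
f 50 52 51
f 51 52 53
f 51 53 47
f 52 44 54
f 52 54 53
f 53 54 55
f 53 55 47
f 54 44 56
f 54 56 55
f 55 56 57
f 55 57 47
f 56 44 58
f 56 58 57
f 57 58 59
f 57 59 47
f 58 44 60
f 58 60 59
f 59 60 61
f 59 61 47
f 60 44 62
f 60 62 61
f 61 62 63
f 61 63 47
f 62 44 64
f 62 64 63
f 63 64 65
f 63 65 47
f 64 44 66
f 64 66 65
f 65 66 67
f 65 67 47
f 66 44 68
f 66 68 67
f 67 68 69
f 67 69 47
f 68 44 45
f 68 45 69
f 69 45 46
f 69 46 47
f 71 70 74
f 71 74 72
f 72 74 75
f 72 75 73
f 74 70 76
f 74 76 75
f 75 76 77
f 75 77 73
f 76 70 78
f 76 78 77
f 77 78 79
f 77 79 73
f 78 70 80
f 78 80 79
f 79 80 81
f 79 81 73
f 80 70 82
f 80 82 81
f 81 82 83
f 81 83 73
f 82 70 84
f 82 84 83
f 83 84 85
f 83 85 73
f 84 70 86
f 84 86 85
f 85 86 87
f 85 87 73
f 86 70 88
f 86 88 87
f 87 88 89
f 87 89 73
f 88 70 90
f 88 90 89
f 89 90 91
f 89 91 73
f 90 70 92
f 90 92 91
f 91 92 93
f 91 93 73
f 92 70 94
f 92 94 93
f 93 94 95
f 93 95 73
f 94 70 96
f 94 96 95
f 95 96 97
f 95 97 73
f 96 70 98
f 96 98 97
f 97 98 99
f 97 99 73
f 98 70 71
f 98 71 99
f 99 71 72
f 99 72 73



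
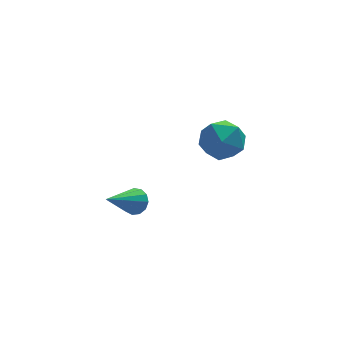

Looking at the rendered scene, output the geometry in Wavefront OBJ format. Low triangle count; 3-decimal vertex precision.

v -3.107 -1.64 -4.117
v -2.773 -1.433 -3.538
v -4.573 -2.62 -2.923
v -3.033 -1.149 -3.624
v -3.316 -1.021 -3.867
v -3.533 -1.09 -4.189
v -3.615 -1.333 -4.489
v -3.535 -1.674 -4.67
v -3.319 -2.004 -4.676
v -3.036 -2.219 -4.505
v -2.776 -2.25 -4.211
v -2.62 -2.088 -3.887
v -2.619 -1.783 -3.636
v 0.873 2.373 -3.076
v 2 2.369 -2.557
v 1.2 0.531 -3.803
v 2.327 0.527 -3.284
v 1.314 0.482 -2.569
v 1.112 1.621 -2.119
v 2.088 1.279 -4.241
v 1.886 2.418 -3.791
v 2.751 1.693 -3.276
v 2.272 1.2 -2.243
v 0.928 1.7 -4.117
v 0.449 1.207 -3.084
f 2 1 4
f 2 4 3
f 4 1 5
f 4 5 3
f 5 1 6
f 5 6 3
f 6 1 7
f 6 7 3
f 7 1 8
f 7 8 3
f 8 1 9
f 8 9 3
f 9 1 10
f 9 10 3
f 10 1 11
f 10 11 3
f 11 1 12
f 11 12 3
f 12 1 13
f 12 13 3
f 13 1 2
f 13 2 3
f 14 25 19
f 14 19 15
f 14 15 21
f 14 21 24
f 14 24 25
f 15 19 23
f 19 25 18
f 25 24 16
f 24 21 20
f 21 15 22
f 17 23 18
f 17 18 16
f 17 16 20
f 17 20 22
f 17 22 23
f 18 23 19
f 16 18 25
f 20 16 24
f 22 20 21
f 23 22 15



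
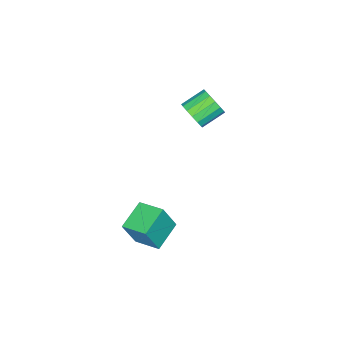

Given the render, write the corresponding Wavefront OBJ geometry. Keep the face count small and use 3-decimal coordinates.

v 2.602 2.88 -3.888
v 3.106 2.582 -2.561
v 2.509 4.137 -3.57
v 3.013 3.84 -2.243
v 3.967 3.1 -4.357
v 4.471 2.803 -3.03
v 3.874 4.358 -4.039
v 4.378 4.06 -2.712
v -1.294 1.727 -0.341
v -1.081 1.396 0.296
v -2.132 1.801 0.859
v -2.346 2.133 0.221
v -0.932 1.754 0.315
v -1.984 2.159 0.878
v -0.881 2.105 0.158
v -1.933 2.511 0.721
v -0.941 2.355 -0.133
v -1.992 2.761 0.43
v -1.095 2.437 -0.48
v -2.146 2.842 0.083
v -1.302 2.328 -0.79
v -2.354 2.734 -0.227
v -1.508 2.059 -0.979
v -2.559 2.464 -0.416
v -1.656 1.701 -0.998
v -2.708 2.106 -0.435
v -1.707 1.349 -0.841
v -2.759 1.755 -0.278
v -1.648 1.099 -0.55
v -2.699 1.505 0.013
v -1.494 1.018 -0.203
v -2.545 1.423 0.36
v -1.286 1.126 0.107
v -2.338 1.532 0.67
f 2 4 1
f 5 2 1
f 1 4 3
f 3 5 1
f 2 8 4
f 6 2 5
f 6 8 2
f 4 8 3
f 7 5 3
f 3 8 7
f 7 6 5
f 8 6 7
f 10 9 13
f 10 13 11
f 11 13 14
f 11 14 12
f 13 9 15
f 13 15 14
f 14 15 16
f 14 16 12
f 15 9 17
f 15 17 16
f 16 17 18
f 16 18 12
f 17 9 19
f 17 19 18
f 18 19 20
f 18 20 12
f 19 9 21
f 19 21 20
f 20 21 22
f 20 22 12
f 21 9 23
f 21 23 22
f 22 23 24
f 22 24 12
f 23 9 25
f 23 25 24
f 24 25 26
f 24 26 12
f 25 9 27
f 25 27 26
f 26 27 28
f 26 28 12
f 27 9 29
f 27 29 28
f 28 29 30
f 28 30 12
f 29 9 31
f 29 31 30
f 30 31 32
f 30 32 12
f 31 9 33
f 31 33 32
f 32 33 34
f 32 34 12
f 33 9 10
f 33 10 34
f 34 10 11
f 34 11 12

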